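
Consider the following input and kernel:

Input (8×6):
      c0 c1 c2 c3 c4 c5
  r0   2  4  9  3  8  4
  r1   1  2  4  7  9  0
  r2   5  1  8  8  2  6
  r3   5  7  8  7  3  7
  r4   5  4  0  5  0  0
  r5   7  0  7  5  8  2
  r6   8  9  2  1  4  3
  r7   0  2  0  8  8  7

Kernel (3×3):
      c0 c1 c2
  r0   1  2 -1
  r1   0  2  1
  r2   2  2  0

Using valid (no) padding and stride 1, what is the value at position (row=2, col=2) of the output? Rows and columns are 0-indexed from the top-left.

49

The receptive field on the input at this output position is [8 8 2 / 8 7 3 / 0 5 0]. Elementwise product with the kernel and sum: 8·1 + 8·2 + 2·-1 + 7·2 + 3·1 + 0·2 + 5·2.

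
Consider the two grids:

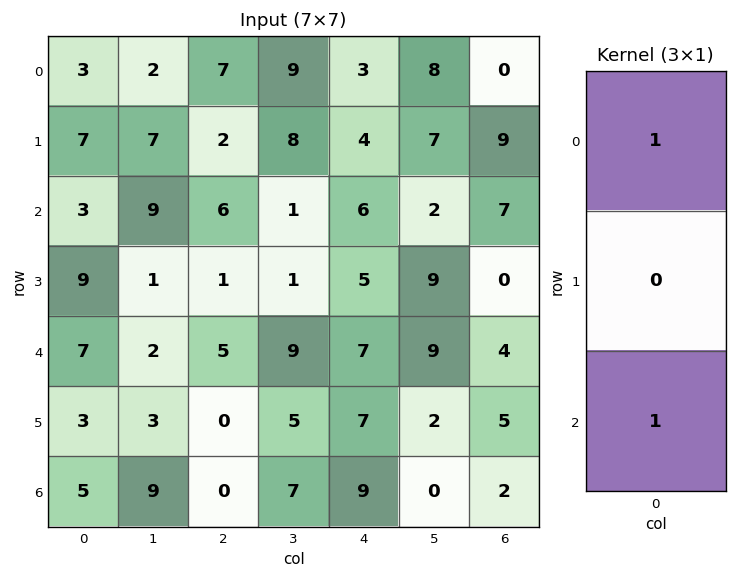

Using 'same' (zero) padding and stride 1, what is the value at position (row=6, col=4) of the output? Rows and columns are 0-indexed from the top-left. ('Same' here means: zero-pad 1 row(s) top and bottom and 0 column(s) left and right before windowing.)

The receptive field on the zero-padded input at this output position is [7 / 9 / 0]. Elementwise product with the kernel and sum: 7·1 + 0·1.

7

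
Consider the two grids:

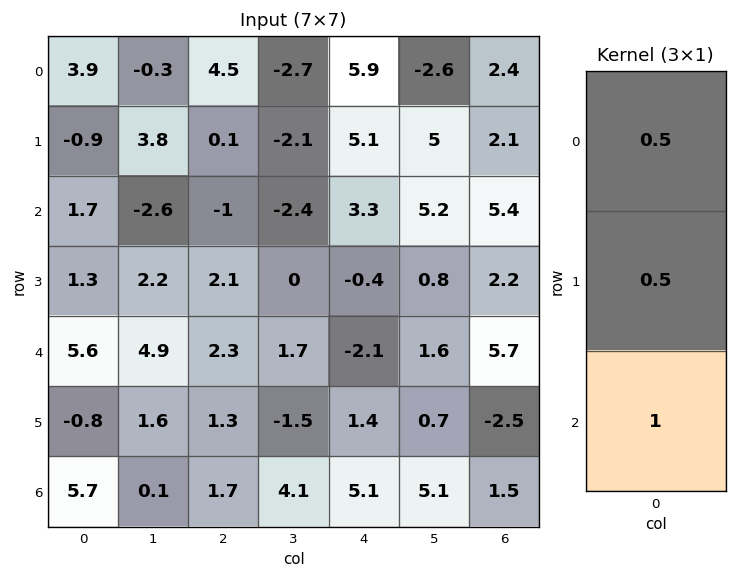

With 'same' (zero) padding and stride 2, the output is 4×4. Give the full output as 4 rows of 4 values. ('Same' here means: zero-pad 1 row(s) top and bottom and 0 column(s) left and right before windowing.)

1.05 2.35 8.05 3.3
1.7 1.65 3.8 5.95
2.65 3.5 0.15 1.45
2.45 1.5 3.25 -0.5

Output[0,0]: The receptive field on the zero-padded input at this output position is [0 / 3.9 / -0.9]. Elementwise product with the kernel and sum: 0·0.5 + 3.9·0.5 + -0.9·1.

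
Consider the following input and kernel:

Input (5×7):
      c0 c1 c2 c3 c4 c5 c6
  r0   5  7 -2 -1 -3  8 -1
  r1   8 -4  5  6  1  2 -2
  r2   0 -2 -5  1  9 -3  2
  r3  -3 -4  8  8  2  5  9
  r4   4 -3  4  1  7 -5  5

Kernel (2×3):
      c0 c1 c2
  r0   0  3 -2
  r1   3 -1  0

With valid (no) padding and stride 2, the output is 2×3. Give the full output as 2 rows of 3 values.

Output[0,0]: The receptive field on the input at this output position is [5 7 -2 / 8 -4 5]. Elementwise product with the kernel and sum: 7·3 + -2·-2 + 8·3 + -4·-1.

53 12 27
-1 1 -12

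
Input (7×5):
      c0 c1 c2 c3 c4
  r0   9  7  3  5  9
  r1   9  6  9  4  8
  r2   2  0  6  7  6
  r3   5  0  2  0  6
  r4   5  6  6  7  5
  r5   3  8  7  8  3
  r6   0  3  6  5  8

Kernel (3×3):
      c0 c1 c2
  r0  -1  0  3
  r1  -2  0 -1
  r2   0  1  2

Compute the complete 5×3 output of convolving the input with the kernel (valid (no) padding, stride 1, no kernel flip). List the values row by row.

Output[0,0]: The receptive field on the input at this output position is [9 7 3 / 9 6 9 / 2 0 6]. Elementwise product with the kernel and sum: 9·-1 + 3·3 + 9·-2 + 9·-1 + 0·1 + 6·2.

-15 12 17
12 1 9
22 41 19
7 4 13
15 7 13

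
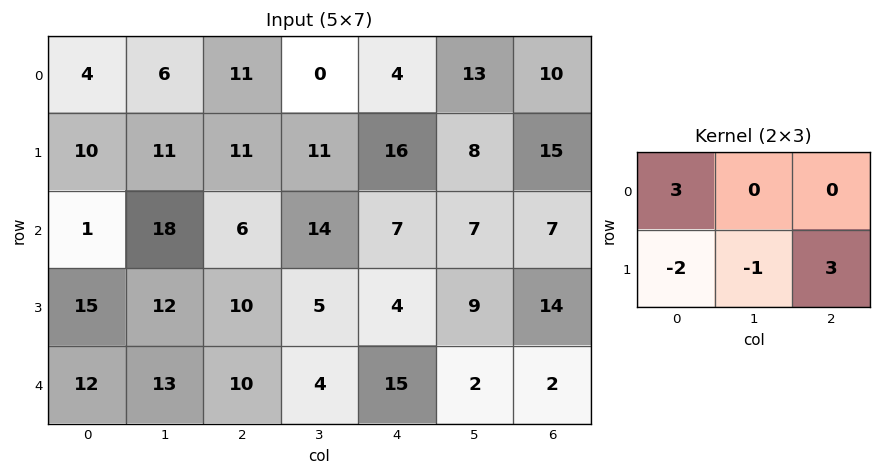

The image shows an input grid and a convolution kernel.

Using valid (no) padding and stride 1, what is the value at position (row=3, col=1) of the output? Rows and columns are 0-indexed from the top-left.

12

The receptive field on the input at this output position is [12 10 5 / 13 10 4]. Elementwise product with the kernel and sum: 12·3 + 13·-2 + 10·-1 + 4·3.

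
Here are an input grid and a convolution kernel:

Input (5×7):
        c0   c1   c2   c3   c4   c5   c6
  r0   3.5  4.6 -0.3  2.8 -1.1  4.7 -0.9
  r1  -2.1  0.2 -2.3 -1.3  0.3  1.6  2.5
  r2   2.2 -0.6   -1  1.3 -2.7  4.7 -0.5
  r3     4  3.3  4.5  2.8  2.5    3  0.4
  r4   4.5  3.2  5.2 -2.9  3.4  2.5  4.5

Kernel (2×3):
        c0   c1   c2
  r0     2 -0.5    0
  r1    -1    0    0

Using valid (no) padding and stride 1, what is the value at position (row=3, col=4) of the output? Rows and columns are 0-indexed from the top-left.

0.1

The receptive field on the input at this output position is [2.5 3 0.4 / 3.4 2.5 4.5]. Elementwise product with the kernel and sum: 2.5·2 + 3·-0.5 + 3.4·-1.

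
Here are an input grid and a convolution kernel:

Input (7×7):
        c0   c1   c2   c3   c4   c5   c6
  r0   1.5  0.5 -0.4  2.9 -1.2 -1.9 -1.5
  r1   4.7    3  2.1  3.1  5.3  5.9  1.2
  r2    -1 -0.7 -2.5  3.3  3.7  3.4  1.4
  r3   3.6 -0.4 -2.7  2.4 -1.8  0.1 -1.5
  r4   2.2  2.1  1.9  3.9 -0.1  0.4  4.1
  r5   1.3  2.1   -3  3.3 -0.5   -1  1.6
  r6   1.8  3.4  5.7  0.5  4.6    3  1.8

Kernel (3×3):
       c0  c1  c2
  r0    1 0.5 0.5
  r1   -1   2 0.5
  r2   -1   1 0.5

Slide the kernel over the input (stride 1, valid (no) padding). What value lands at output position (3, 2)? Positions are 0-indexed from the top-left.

The receptive field on the input at this output position is [-2.7 2.4 -1.8 / 1.9 3.9 -0.1 / -3 3.3 -0.5]. Elementwise product with the kernel and sum: -2.7·1 + 2.4·0.5 + -1.8·0.5 + 1.9·-1 + 3.9·2 + -0.1·0.5 + -3·-1 + 3.3·1 + -0.5·0.5.

9.5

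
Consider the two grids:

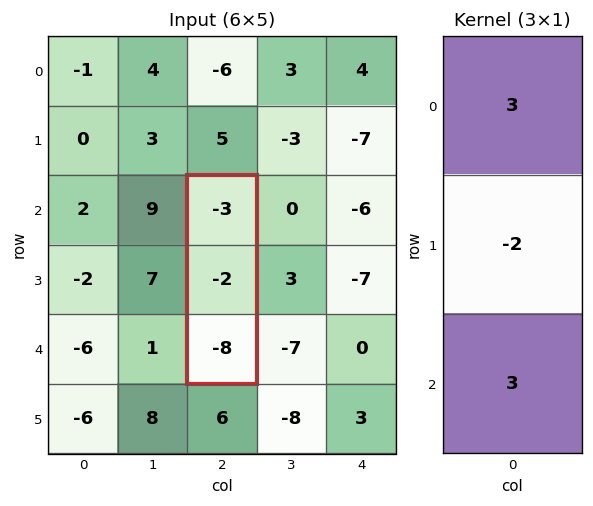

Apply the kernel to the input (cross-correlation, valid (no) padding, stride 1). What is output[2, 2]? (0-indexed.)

The receptive field on the input at this output position is [-3 / -2 / -8]. Elementwise product with the kernel and sum: -3·3 + -2·-2 + -8·3.

-29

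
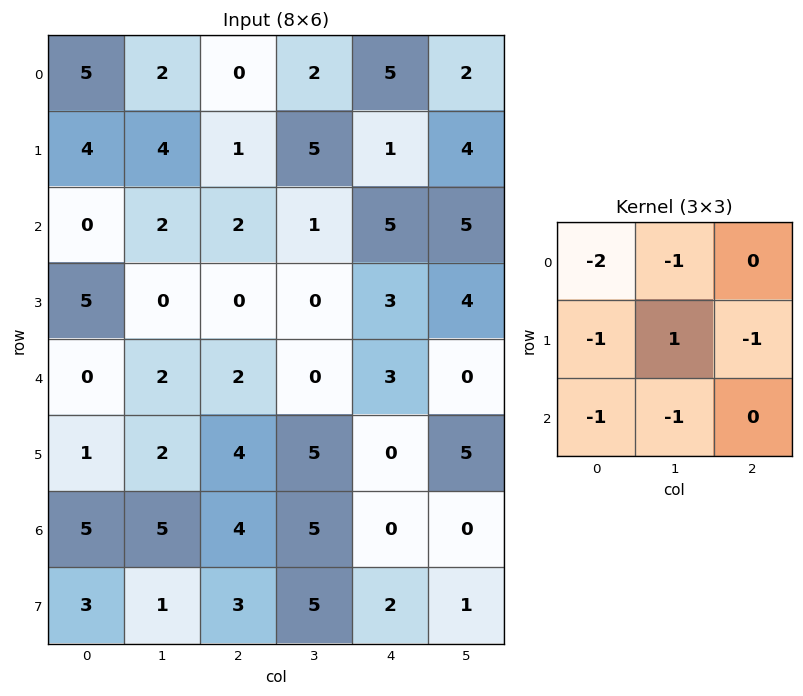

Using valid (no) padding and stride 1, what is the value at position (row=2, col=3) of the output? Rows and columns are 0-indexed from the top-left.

The receptive field on the input at this output position is [1 5 5 / 0 3 4 / 0 3 0]. Elementwise product with the kernel and sum: 1·-2 + 5·-1 + 0·-1 + 3·1 + 4·-1 + 0·-1 + 3·-1.

-11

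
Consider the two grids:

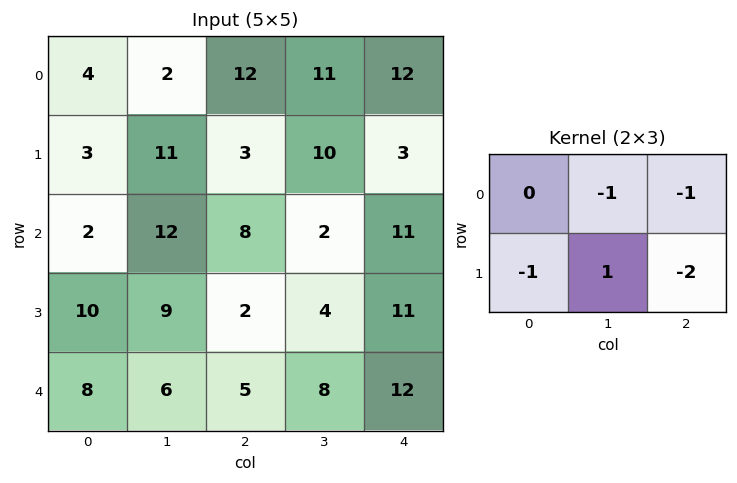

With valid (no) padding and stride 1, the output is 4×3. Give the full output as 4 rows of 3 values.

-12 -51 -22
-20 -21 -41
-25 -25 -33
-23 -23 -36

Output[0,0]: The receptive field on the input at this output position is [4 2 12 / 3 11 3]. Elementwise product with the kernel and sum: 2·-1 + 12·-1 + 3·-1 + 11·1 + 3·-2.
Output[0,1]: The receptive field on the input at this output position is [2 12 11 / 11 3 10]. Elementwise product with the kernel and sum: 12·-1 + 11·-1 + 11·-1 + 3·1 + 10·-2.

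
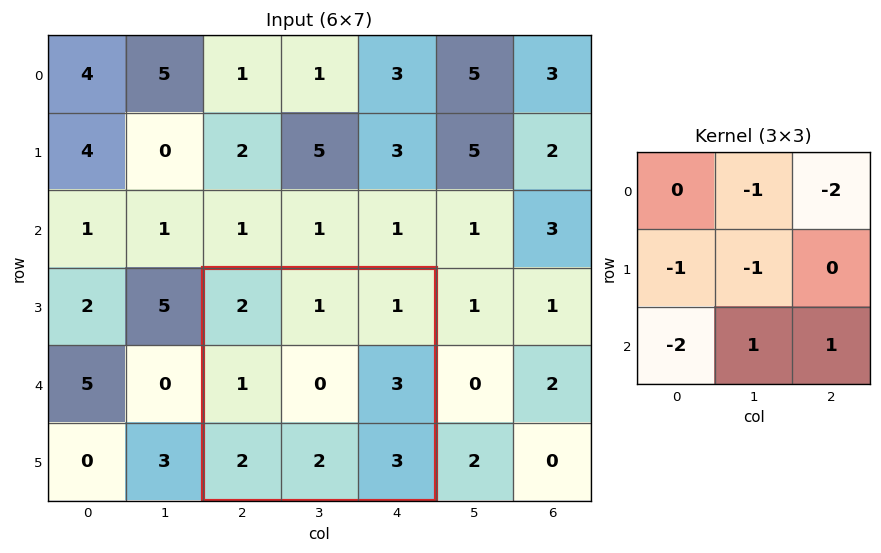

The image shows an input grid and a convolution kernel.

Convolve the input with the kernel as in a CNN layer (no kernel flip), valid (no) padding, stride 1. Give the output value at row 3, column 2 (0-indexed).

The receptive field on the input at this output position is [2 1 1 / 1 0 3 / 2 2 3]. Elementwise product with the kernel and sum: 1·-1 + 1·-2 + 1·-1 + 0·-1 + 2·-2 + 2·1 + 3·1.

-3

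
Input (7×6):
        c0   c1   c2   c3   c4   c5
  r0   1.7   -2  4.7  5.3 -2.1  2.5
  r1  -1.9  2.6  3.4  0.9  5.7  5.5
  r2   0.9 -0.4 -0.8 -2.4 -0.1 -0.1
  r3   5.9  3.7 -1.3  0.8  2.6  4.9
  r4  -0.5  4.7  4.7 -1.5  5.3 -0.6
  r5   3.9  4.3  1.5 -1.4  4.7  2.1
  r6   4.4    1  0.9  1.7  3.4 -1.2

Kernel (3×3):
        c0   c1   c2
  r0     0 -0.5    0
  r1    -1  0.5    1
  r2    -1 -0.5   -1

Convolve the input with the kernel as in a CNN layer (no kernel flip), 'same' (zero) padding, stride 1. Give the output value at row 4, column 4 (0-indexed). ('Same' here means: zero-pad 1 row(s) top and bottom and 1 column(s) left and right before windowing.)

The receptive field on the zero-padded input at this output position is [0.8 2.6 4.9 / -1.5 5.3 -0.6 / -1.4 4.7 2.1]. Elementwise product with the kernel and sum: 2.6·-0.5 + -1.5·-1 + 5.3·0.5 + -0.6·1 + -1.4·-1 + 4.7·-0.5 + 2.1·-1.

-0.8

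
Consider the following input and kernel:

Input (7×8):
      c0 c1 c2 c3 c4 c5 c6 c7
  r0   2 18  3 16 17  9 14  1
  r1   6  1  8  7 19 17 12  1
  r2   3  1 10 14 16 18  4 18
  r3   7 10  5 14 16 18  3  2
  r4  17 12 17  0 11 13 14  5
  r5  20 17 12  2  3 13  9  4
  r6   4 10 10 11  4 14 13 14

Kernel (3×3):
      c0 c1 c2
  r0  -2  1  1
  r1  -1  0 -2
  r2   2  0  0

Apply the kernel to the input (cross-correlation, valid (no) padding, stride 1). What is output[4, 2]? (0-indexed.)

-21

The receptive field on the input at this output position is [17 0 11 / 12 2 3 / 10 11 4]. Elementwise product with the kernel and sum: 17·-2 + 0·1 + 11·1 + 12·-1 + 3·-2 + 10·2.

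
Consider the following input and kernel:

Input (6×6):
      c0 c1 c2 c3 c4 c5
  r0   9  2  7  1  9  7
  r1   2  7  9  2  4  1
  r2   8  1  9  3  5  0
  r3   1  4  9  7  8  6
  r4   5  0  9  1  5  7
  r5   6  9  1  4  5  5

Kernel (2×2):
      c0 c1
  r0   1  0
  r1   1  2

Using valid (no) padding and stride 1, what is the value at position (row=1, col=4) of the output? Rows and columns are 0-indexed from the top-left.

9

The receptive field on the input at this output position is [4 1 / 5 0]. Elementwise product with the kernel and sum: 4·1 + 5·1 + 0·2.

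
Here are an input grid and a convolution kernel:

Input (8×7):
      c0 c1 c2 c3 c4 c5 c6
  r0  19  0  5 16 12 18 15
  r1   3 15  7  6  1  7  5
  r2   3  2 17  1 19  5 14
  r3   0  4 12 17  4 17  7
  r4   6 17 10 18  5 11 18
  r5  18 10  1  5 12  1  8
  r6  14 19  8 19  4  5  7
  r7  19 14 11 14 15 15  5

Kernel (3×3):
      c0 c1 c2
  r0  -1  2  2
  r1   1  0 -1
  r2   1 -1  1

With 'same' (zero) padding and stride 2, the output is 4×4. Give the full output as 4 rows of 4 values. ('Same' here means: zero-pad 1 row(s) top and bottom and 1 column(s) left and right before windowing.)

Output[0,0]: The receptive field on the zero-padded input at this output position is [0 0 0 / 0 19 0 / 0 3 15]. Elementwise product with the kernel and sum: 0·-1 + 0·2 + 0·2 + 0·1 + 0·-1 + 0·1 + 3·-1 + 15·1.
Output[0,1]: The receptive field on the zero-padded input at this output position is [0 0 0 / 0 5 16 / 15 7 6]. Elementwise product with the kernel and sum: 0·-1 + 0·2 + 0·2 + 0·1 + 16·-1 + 15·1 + 7·-1 + 6·1.

12 -2 10 20
38 21 36 18
-17 67 26 1
32 19 49 30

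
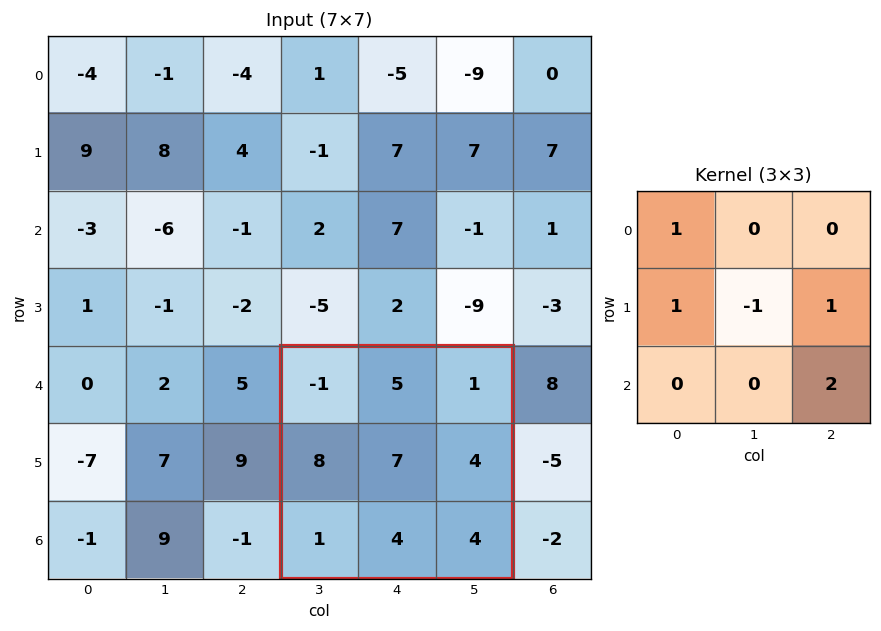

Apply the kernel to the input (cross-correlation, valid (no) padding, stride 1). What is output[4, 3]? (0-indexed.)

The receptive field on the input at this output position is [-1 5 1 / 8 7 4 / 1 4 4]. Elementwise product with the kernel and sum: -1·1 + 8·1 + 7·-1 + 4·1 + 4·2.

12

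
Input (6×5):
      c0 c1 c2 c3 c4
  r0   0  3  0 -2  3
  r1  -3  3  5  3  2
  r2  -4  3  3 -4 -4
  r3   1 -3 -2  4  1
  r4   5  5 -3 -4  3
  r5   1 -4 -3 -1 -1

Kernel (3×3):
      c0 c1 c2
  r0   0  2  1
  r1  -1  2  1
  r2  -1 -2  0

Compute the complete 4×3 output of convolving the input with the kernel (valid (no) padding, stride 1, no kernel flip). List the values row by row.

Output[0,0]: The receptive field on the input at this output position is [0 3 0 / -3 3 5 / -4 3 3]. Elementwise product with the kernel and sum: 3·2 + 0·1 + -3·-1 + 3·2 + 5·1 + -4·-1 + 3·-2.

18 -1 7
29 19 -13
-15 6 10
1 -5 12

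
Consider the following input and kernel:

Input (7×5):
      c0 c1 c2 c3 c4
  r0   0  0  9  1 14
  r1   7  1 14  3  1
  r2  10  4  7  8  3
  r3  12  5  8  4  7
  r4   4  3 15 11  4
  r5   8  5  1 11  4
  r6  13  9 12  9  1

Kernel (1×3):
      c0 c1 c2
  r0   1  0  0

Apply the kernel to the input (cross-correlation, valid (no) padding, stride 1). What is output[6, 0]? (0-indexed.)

13

The receptive field on the input at this output position is [13 9 12]. Elementwise product with the kernel and sum: 13·1.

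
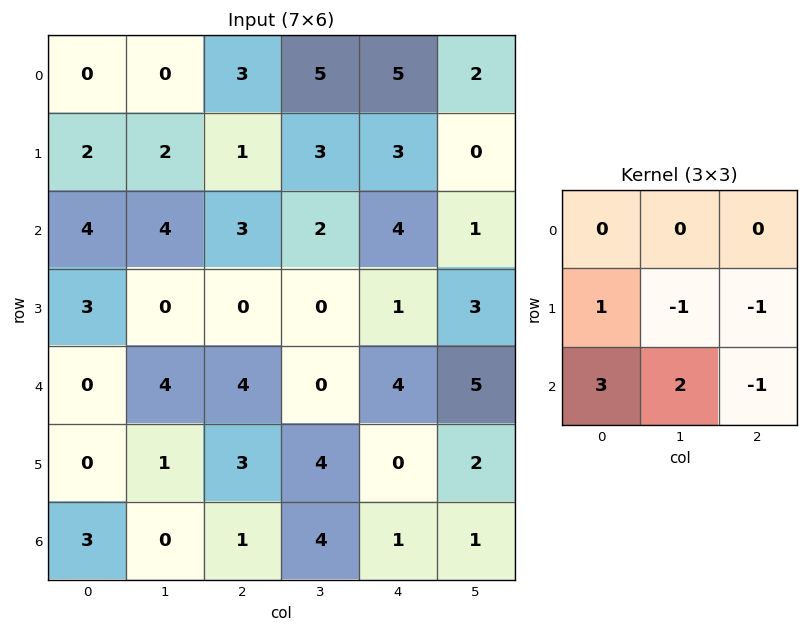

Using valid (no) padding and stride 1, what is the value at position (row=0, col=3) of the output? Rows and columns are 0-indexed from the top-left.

13

The receptive field on the input at this output position is [5 5 2 / 3 3 0 / 2 4 1]. Elementwise product with the kernel and sum: 3·1 + 3·-1 + 0·-1 + 2·3 + 4·2 + 1·-1.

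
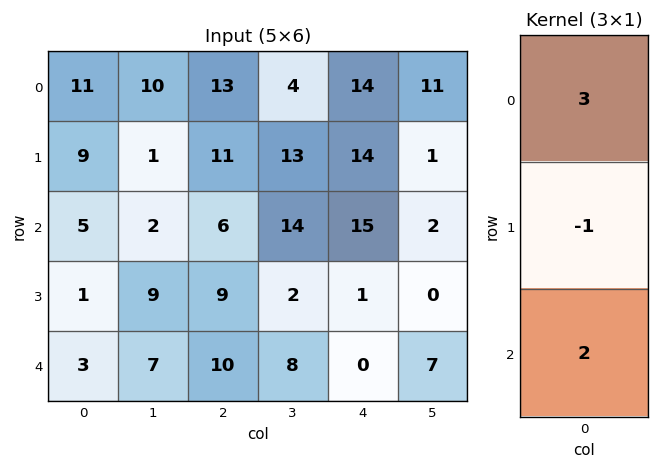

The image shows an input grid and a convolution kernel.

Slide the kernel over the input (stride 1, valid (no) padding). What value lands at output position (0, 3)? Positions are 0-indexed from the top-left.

27

The receptive field on the input at this output position is [4 / 13 / 14]. Elementwise product with the kernel and sum: 4·3 + 13·-1 + 14·2.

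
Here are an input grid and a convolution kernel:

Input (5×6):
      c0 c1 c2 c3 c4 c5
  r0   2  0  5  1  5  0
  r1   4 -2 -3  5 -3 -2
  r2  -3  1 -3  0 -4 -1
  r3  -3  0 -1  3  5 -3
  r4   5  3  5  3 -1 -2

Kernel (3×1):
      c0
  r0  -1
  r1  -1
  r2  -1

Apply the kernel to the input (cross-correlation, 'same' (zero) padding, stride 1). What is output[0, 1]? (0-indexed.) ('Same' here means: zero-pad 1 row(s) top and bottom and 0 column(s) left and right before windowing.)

The receptive field on the zero-padded input at this output position is [0 / 0 / -2]. Elementwise product with the kernel and sum: 0·-1 + 0·-1 + -2·-1.

2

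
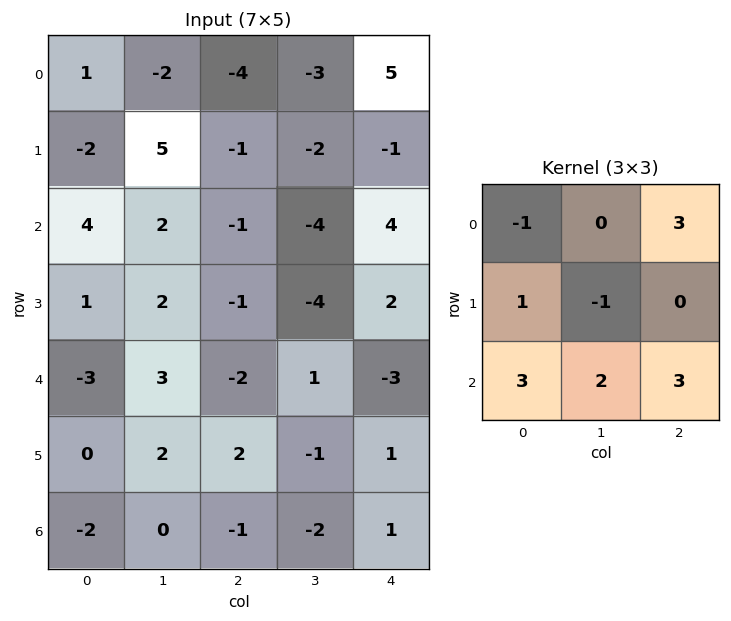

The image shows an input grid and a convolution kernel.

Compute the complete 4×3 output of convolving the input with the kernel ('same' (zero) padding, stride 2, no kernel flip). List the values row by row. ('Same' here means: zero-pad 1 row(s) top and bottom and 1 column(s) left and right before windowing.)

Output[0,0]: The receptive field on the zero-padded input at this output position is [0 0 0 / 0 1 -2 / 0 -2 5]. Elementwise product with the kernel and sum: 0·-1 + 0·3 + 0·1 + 1·-1 + 0·3 + -2·2 + 5·3.
Output[0,1]: The receptive field on the zero-padded input at this output position is [0 0 0 / -2 -4 -3 / 5 -1 -2]. Elementwise product with the kernel and sum: 0·-1 + 0·3 + -2·1 + -4·-1 + 5·3 + -1·2 + -2·3.

10 9 -16
19 -16 -14
15 -2 7
8 -4 -2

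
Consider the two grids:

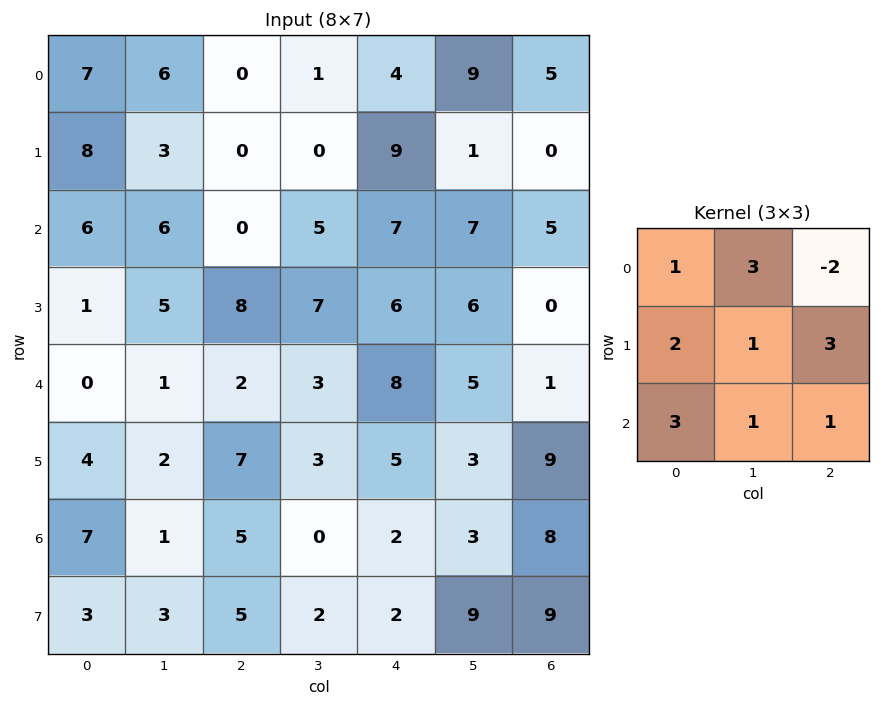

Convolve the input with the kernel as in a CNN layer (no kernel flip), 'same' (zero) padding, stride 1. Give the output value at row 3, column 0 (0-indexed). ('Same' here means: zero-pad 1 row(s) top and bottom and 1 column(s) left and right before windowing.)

23

The receptive field on the zero-padded input at this output position is [0 6 6 / 0 1 5 / 0 0 1]. Elementwise product with the kernel and sum: 0·1 + 6·3 + 6·-2 + 0·2 + 1·1 + 5·3 + 0·3 + 0·1 + 1·1.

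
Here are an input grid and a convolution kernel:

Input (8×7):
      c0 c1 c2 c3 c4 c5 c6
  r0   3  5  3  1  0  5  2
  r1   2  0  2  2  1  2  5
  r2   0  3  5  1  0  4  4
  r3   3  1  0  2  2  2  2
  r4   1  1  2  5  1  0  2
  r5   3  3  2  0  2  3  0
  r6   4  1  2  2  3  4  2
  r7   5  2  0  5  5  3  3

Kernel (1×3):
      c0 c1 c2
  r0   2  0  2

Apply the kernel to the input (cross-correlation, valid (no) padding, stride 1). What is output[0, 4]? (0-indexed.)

The receptive field on the input at this output position is [0 5 2]. Elementwise product with the kernel and sum: 0·2 + 2·2.

4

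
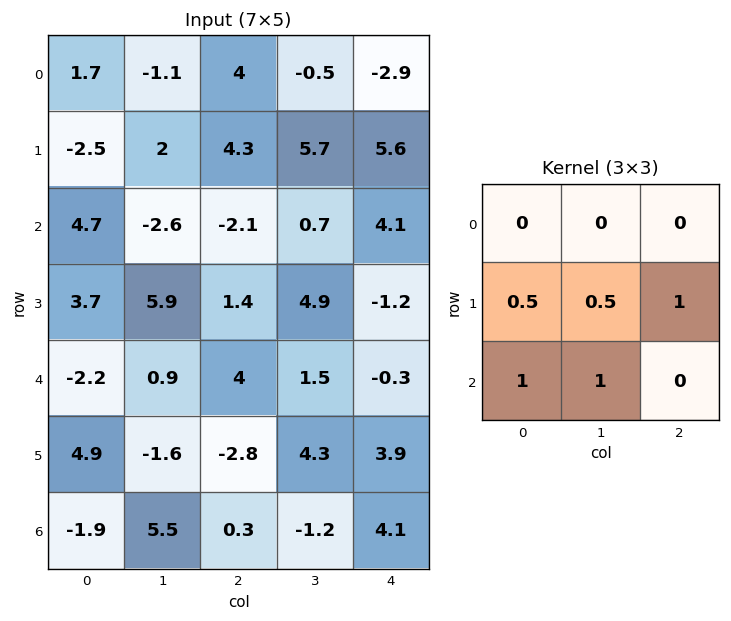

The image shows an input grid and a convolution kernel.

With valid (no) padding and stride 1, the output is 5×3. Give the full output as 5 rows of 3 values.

Output[0,0]: The receptive field on the input at this output position is [1.7 -1.1 4 / -2.5 2 4.3 / 4.7 -2.6 -2.1]. Elementwise product with the kernel and sum: -2.5·0.5 + 2·0.5 + 4.3·1 + 4.7·1 + -2.6·1.

6.15 4.15 9.2
8.55 5.65 9.7
4.9 13.45 7.45
6.65 -0.45 3.95
2.45 7.9 3.75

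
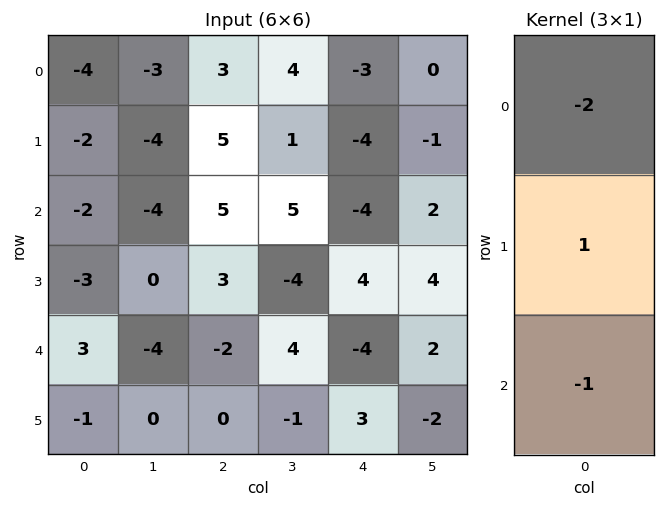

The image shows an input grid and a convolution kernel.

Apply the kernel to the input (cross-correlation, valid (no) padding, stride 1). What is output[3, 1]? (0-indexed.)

The receptive field on the input at this output position is [0 / -4 / 0]. Elementwise product with the kernel and sum: 0·-2 + -4·1 + 0·-1.

-4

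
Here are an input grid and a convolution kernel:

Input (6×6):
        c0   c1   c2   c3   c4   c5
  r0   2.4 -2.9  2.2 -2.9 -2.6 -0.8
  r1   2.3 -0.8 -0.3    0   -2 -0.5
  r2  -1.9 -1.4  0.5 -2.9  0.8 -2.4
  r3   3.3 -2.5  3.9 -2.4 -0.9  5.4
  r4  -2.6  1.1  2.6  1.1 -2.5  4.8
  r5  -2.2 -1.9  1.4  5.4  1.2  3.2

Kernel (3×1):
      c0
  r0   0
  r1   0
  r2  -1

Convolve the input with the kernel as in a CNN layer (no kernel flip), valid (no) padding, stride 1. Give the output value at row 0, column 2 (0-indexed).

-0.5

The receptive field on the input at this output position is [2.2 / -0.3 / 0.5]. Elementwise product with the kernel and sum: 0.5·-1.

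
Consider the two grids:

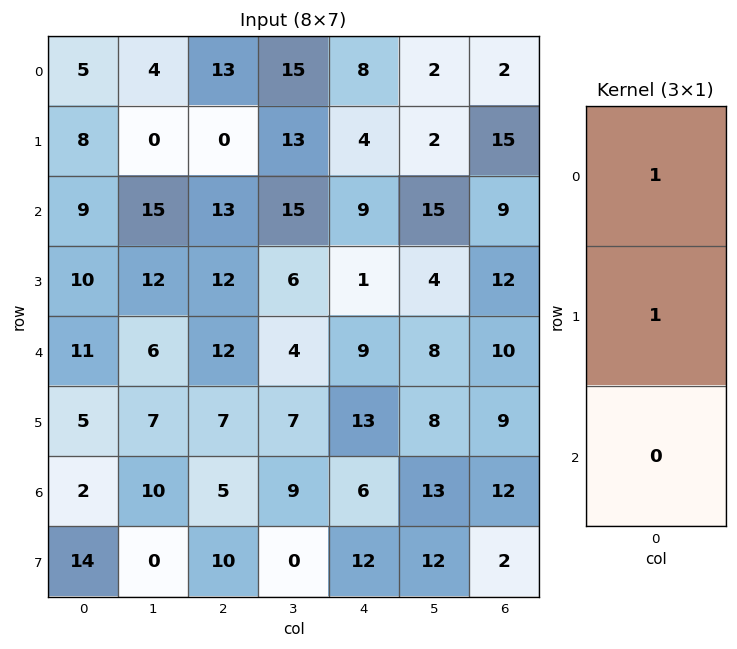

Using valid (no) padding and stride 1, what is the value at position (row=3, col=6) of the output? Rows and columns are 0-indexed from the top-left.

The receptive field on the input at this output position is [12 / 10 / 9]. Elementwise product with the kernel and sum: 12·1 + 10·1.

22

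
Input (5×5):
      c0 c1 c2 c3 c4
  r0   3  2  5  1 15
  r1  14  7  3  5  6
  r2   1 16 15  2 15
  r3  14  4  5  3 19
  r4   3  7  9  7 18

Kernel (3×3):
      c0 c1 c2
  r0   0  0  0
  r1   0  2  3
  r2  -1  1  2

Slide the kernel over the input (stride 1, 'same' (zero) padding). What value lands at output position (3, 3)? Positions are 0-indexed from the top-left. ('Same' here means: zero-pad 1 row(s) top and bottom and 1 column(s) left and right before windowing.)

97

The receptive field on the zero-padded input at this output position is [15 2 15 / 5 3 19 / 9 7 18]. Elementwise product with the kernel and sum: 3·2 + 19·3 + 9·-1 + 7·1 + 18·2.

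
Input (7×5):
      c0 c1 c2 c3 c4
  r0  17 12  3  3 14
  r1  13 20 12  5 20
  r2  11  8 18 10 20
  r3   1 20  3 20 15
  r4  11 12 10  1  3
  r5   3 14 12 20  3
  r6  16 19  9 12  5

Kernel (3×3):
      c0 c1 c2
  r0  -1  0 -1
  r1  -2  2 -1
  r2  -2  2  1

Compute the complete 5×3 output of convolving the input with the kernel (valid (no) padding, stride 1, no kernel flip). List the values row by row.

-6 -6 -47
-8 -29 -19
18 -75 -34
22 -29 -20
4 -45 11

Output[0,0]: The receptive field on the input at this output position is [17 12 3 / 13 20 12 / 11 8 18]. Elementwise product with the kernel and sum: 17·-1 + 3·-1 + 13·-2 + 20·2 + 12·-1 + 11·-2 + 8·2 + 18·1.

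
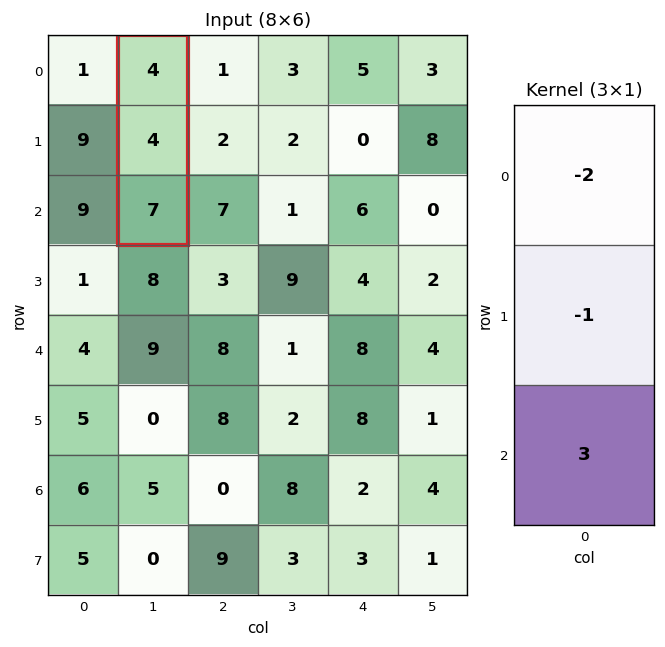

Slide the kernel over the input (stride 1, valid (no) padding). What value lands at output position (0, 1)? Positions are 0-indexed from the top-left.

9

The receptive field on the input at this output position is [4 / 4 / 7]. Elementwise product with the kernel and sum: 4·-2 + 4·-1 + 7·3.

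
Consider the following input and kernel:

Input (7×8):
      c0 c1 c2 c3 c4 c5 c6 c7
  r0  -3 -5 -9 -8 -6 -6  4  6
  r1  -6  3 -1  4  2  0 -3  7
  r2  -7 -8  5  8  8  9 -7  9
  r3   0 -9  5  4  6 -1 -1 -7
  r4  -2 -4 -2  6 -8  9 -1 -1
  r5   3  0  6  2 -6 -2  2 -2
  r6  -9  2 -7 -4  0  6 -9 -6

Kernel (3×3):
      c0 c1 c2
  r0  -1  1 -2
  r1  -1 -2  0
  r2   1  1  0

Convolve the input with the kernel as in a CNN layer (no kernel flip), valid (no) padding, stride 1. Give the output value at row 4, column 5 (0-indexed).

The receptive field on the input at this output position is [9 -1 -1 / -2 2 -2 / 6 -9 -6]. Elementwise product with the kernel and sum: 9·-1 + -1·1 + -1·-2 + -2·-1 + 2·-2 + 6·1 + -9·1.

-13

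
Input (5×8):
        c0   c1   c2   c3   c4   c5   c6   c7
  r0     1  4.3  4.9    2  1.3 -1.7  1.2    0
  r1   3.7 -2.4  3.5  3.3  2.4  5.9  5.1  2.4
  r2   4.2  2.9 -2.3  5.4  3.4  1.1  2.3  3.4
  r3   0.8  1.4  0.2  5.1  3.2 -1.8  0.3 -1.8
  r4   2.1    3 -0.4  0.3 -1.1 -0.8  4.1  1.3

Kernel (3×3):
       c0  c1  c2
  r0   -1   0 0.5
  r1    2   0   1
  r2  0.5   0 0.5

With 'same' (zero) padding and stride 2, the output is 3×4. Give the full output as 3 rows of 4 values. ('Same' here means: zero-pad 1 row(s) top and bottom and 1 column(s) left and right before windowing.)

3.1 11.05 6.9 0.75
2.4 18.5 13.2 -0.9
3.7 7.45 -6.2 0.6

Output[0,0]: The receptive field on the zero-padded input at this output position is [0 0 0 / 0 1 4.3 / 0 3.7 -2.4]. Elementwise product with the kernel and sum: 0·-1 + 0·0.5 + 0·2 + 4.3·1 + 0·0.5 + -2.4·0.5.
Output[0,1]: The receptive field on the zero-padded input at this output position is [0 0 0 / 4.3 4.9 2 / -2.4 3.5 3.3]. Elementwise product with the kernel and sum: 0·-1 + 0·0.5 + 4.3·2 + 2·1 + -2.4·0.5 + 3.3·0.5.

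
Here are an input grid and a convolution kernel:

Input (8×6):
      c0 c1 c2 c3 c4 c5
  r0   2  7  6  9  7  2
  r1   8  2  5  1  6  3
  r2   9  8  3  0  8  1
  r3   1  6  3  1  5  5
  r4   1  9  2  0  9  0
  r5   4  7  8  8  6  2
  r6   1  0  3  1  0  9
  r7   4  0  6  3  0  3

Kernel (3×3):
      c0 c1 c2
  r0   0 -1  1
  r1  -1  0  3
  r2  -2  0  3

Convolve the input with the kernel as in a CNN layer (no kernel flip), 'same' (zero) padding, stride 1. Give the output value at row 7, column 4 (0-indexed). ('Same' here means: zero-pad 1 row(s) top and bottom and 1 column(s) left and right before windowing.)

15

The receptive field on the zero-padded input at this output position is [1 0 9 / 3 0 3 / 0 0 0]. Elementwise product with the kernel and sum: 0·-1 + 9·1 + 3·-1 + 3·3 + 0·-2 + 0·3.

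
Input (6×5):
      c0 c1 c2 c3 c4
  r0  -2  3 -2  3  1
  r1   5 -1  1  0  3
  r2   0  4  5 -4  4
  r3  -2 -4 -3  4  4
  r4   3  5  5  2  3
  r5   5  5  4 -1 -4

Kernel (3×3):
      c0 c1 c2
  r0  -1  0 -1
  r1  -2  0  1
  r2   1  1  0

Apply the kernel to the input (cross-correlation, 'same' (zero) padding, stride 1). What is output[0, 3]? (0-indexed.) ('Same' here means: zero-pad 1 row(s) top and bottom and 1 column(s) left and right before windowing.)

6

The receptive field on the zero-padded input at this output position is [0 0 0 / -2 3 1 / 1 0 3]. Elementwise product with the kernel and sum: 0·-1 + 0·-1 + -2·-2 + 1·1 + 1·1 + 0·1.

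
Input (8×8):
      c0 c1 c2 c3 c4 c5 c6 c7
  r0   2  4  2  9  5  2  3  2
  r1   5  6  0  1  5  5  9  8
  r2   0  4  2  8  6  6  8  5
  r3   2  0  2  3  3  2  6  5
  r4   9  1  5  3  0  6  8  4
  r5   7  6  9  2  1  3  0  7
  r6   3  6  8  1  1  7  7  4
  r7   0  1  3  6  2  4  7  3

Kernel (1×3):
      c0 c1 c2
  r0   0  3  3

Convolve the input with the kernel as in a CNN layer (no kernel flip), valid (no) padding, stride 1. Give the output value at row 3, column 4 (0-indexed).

24

The receptive field on the input at this output position is [3 2 6]. Elementwise product with the kernel and sum: 2·3 + 6·3.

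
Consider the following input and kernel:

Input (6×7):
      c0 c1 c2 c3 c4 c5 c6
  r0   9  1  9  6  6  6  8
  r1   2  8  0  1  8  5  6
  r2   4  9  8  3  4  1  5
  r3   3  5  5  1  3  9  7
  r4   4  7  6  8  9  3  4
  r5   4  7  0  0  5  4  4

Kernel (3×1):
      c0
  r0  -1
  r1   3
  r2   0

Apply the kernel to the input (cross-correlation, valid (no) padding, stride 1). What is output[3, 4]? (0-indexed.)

The receptive field on the input at this output position is [3 / 9 / 5]. Elementwise product with the kernel and sum: 3·-1 + 9·3.

24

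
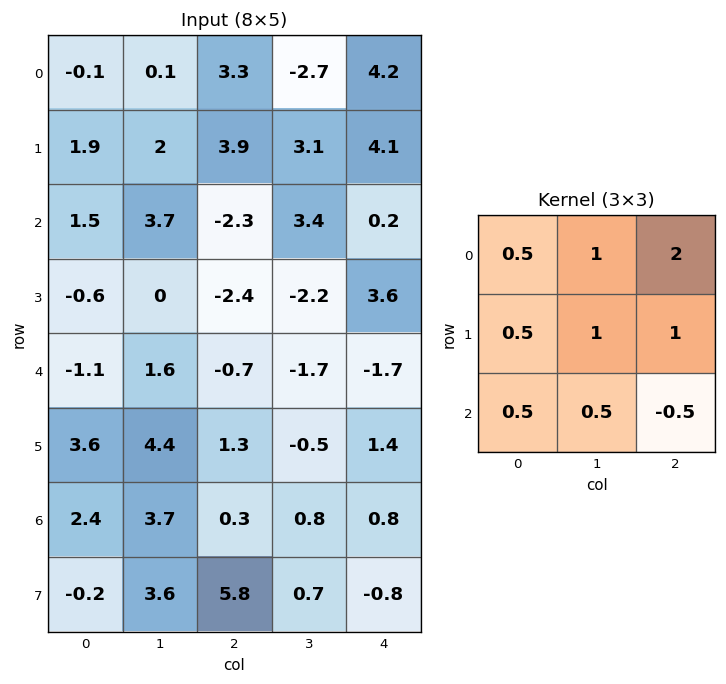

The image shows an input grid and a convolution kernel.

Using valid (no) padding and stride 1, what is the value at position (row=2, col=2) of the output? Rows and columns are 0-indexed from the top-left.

2.5

The receptive field on the input at this output position is [-2.3 3.4 0.2 / -2.4 -2.2 3.6 / -0.7 -1.7 -1.7]. Elementwise product with the kernel and sum: -2.3·0.5 + 3.4·1 + 0.2·2 + -2.4·0.5 + -2.2·1 + 3.6·1 + -0.7·0.5 + -1.7·0.5 + -1.7·-0.5.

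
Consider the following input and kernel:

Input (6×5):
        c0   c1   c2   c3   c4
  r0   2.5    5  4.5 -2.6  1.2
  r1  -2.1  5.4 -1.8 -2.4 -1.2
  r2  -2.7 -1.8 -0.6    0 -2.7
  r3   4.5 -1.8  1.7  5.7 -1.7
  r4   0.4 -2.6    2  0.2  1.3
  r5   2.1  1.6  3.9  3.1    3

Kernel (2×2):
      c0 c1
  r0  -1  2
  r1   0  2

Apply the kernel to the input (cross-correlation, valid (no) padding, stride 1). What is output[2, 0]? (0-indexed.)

The receptive field on the input at this output position is [-2.7 -1.8 / 4.5 -1.8]. Elementwise product with the kernel and sum: -2.7·-1 + -1.8·2 + -1.8·2.

-4.5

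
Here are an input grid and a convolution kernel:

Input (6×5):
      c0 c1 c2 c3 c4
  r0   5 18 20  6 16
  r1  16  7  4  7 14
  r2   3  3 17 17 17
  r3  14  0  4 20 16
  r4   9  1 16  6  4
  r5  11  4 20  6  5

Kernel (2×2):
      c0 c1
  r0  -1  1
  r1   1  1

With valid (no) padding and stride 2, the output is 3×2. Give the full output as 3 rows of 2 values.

Output[0,0]: The receptive field on the input at this output position is [5 18 / 16 7]. Elementwise product with the kernel and sum: 5·-1 + 18·1 + 16·1 + 7·1.
Output[0,1]: The receptive field on the input at this output position is [20 6 / 4 7]. Elementwise product with the kernel and sum: 20·-1 + 6·1 + 4·1 + 7·1.

36 -3
14 24
7 16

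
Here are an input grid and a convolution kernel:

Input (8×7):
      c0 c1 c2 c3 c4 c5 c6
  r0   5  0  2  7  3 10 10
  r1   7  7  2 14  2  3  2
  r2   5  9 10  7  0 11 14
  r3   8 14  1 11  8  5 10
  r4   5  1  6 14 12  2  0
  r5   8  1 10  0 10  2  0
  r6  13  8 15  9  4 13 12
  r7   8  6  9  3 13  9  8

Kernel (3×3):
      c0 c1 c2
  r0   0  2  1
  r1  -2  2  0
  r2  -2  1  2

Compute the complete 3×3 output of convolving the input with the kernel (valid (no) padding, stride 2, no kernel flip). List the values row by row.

Output[0,0]: The receptive field on the input at this output position is [5 0 2 / 7 7 2 / 5 9 10]. Elementwise product with the kernel and sum: 0·2 + 2·1 + 7·-2 + 7·2 + 5·-2 + 9·1 + 10·2.
Output[0,1]: The receptive field on the input at this output position is [2 7 3 / 2 14 2 / 10 7 0]. Elementwise product with the kernel and sum: 7·2 + 3·1 + 2·-2 + 14·2 + 10·-2 + 7·1 + 0·2.

21 28 71
43 60 8
6 7 17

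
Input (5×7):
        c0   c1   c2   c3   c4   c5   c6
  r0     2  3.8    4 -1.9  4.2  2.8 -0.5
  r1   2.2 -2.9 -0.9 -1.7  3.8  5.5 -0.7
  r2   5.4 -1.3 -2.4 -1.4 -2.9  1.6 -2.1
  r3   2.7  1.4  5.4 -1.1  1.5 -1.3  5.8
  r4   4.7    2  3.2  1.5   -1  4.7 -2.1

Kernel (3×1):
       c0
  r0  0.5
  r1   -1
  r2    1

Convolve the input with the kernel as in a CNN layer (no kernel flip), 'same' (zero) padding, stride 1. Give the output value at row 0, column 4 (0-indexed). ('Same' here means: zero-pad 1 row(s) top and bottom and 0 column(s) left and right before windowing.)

-0.4

The receptive field on the zero-padded input at this output position is [0 / 4.2 / 3.8]. Elementwise product with the kernel and sum: 0·0.5 + 4.2·-1 + 3.8·1.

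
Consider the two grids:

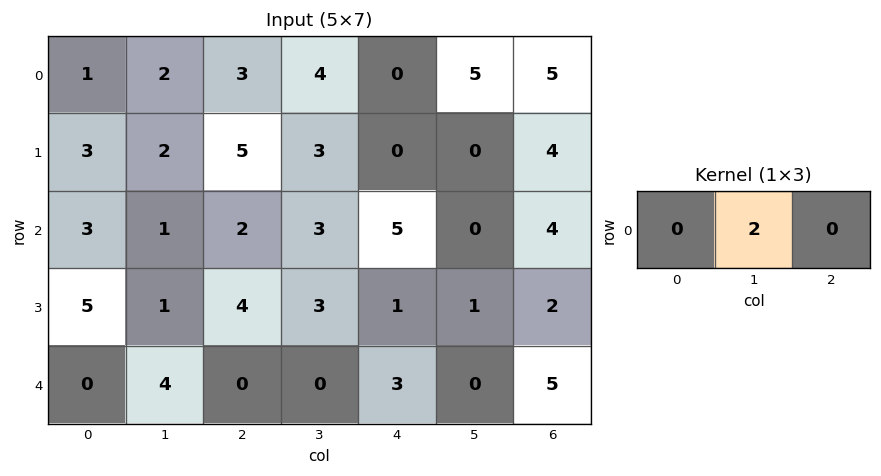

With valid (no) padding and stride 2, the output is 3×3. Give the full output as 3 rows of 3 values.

4 8 10
2 6 0
8 0 0

Output[0,0]: The receptive field on the input at this output position is [1 2 3]. Elementwise product with the kernel and sum: 2·2.
Output[0,1]: The receptive field on the input at this output position is [3 4 0]. Elementwise product with the kernel and sum: 4·2.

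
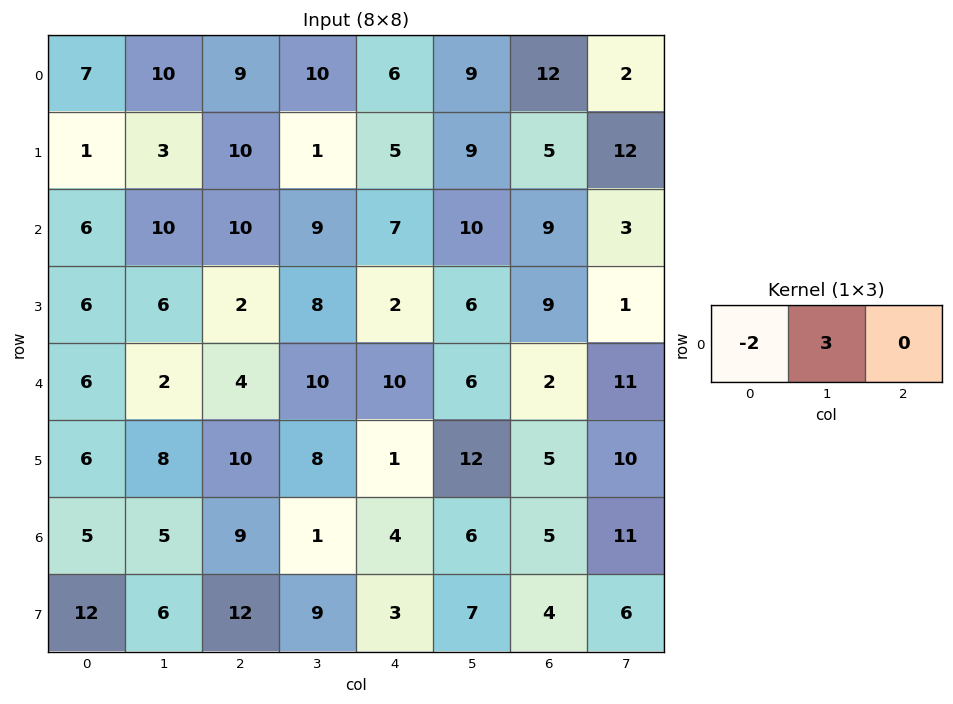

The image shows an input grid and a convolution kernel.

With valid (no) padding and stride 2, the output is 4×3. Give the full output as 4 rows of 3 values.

Output[0,0]: The receptive field on the input at this output position is [7 10 9]. Elementwise product with the kernel and sum: 7·-2 + 10·3.
Output[0,1]: The receptive field on the input at this output position is [9 10 6]. Elementwise product with the kernel and sum: 9·-2 + 10·3.

16 12 15
18 7 16
-6 22 -2
5 -15 10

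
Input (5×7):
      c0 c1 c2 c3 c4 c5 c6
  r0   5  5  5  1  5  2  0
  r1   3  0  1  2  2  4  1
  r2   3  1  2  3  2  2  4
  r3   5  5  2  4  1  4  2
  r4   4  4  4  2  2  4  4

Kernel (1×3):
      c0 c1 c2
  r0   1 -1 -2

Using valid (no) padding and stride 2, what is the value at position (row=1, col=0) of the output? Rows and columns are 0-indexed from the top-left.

The receptive field on the input at this output position is [3 1 2]. Elementwise product with the kernel and sum: 3·1 + 1·-1 + 2·-2.

-2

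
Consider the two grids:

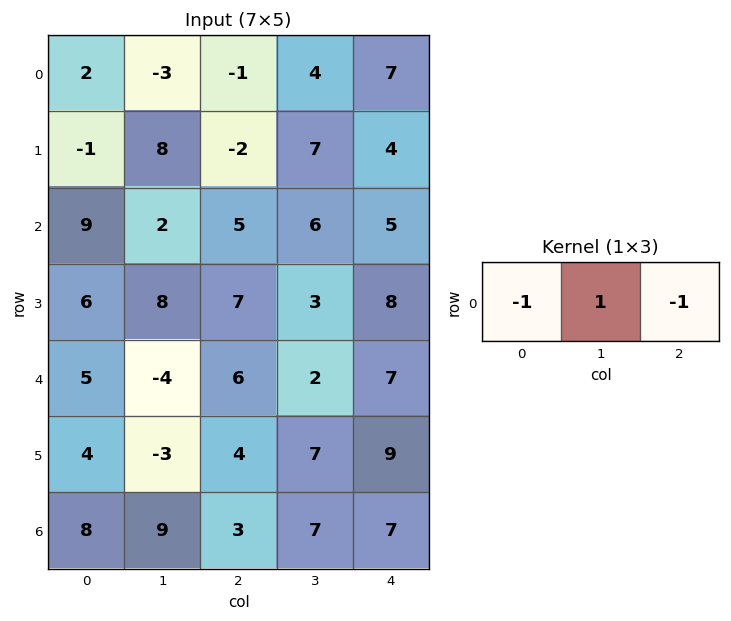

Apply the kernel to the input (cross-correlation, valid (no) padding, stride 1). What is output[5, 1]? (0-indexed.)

0

The receptive field on the input at this output position is [-3 4 7]. Elementwise product with the kernel and sum: -3·-1 + 4·1 + 7·-1.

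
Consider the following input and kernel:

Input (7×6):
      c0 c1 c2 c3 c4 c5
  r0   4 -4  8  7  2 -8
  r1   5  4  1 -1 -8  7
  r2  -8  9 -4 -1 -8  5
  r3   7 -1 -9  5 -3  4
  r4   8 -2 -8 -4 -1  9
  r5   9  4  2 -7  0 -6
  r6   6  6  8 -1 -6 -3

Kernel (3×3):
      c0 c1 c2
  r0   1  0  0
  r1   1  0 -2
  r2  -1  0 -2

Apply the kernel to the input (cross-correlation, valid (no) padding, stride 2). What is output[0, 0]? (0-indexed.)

The receptive field on the input at this output position is [4 -4 8 / 5 4 1 / -8 9 -4]. Elementwise product with the kernel and sum: 4·1 + 5·1 + 1·-2 + -8·-1 + -4·-2.

23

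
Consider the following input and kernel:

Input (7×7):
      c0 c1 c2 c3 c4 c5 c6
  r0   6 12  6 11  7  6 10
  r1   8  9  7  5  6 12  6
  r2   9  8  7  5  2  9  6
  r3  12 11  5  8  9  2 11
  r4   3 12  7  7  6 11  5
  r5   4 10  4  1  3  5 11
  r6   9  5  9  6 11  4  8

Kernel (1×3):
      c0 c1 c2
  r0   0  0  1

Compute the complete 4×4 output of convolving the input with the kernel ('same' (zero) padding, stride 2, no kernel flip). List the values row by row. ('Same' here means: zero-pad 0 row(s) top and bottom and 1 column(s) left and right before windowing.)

Output[0,0]: The receptive field on the zero-padded input at this output position is [0 6 12]. Elementwise product with the kernel and sum: 12·1.
Output[0,1]: The receptive field on the zero-padded input at this output position is [12 6 11]. Elementwise product with the kernel and sum: 11·1.

12 11 6 0
8 5 9 0
12 7 11 0
5 6 4 0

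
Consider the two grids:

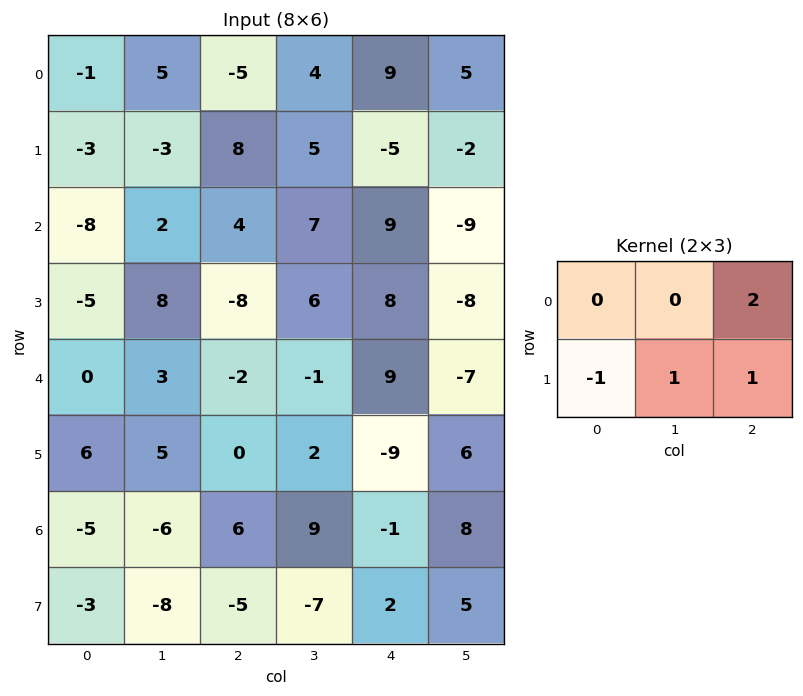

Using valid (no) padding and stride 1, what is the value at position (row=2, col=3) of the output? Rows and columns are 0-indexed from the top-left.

-24

The receptive field on the input at this output position is [7 9 -9 / 6 8 -8]. Elementwise product with the kernel and sum: -9·2 + 6·-1 + 8·1 + -8·1.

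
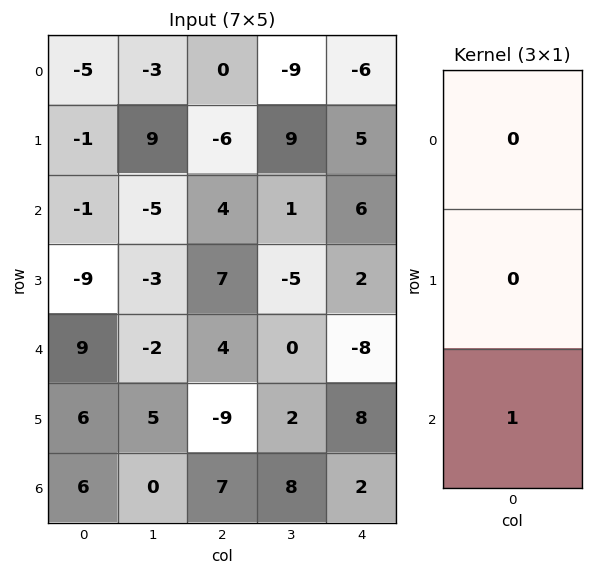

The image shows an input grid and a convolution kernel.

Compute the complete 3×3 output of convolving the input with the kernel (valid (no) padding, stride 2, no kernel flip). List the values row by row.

Output[0,0]: The receptive field on the input at this output position is [-5 / -1 / -1]. Elementwise product with the kernel and sum: -1·1.
Output[0,1]: The receptive field on the input at this output position is [0 / -6 / 4]. Elementwise product with the kernel and sum: 4·1.

-1 4 6
9 4 -8
6 7 2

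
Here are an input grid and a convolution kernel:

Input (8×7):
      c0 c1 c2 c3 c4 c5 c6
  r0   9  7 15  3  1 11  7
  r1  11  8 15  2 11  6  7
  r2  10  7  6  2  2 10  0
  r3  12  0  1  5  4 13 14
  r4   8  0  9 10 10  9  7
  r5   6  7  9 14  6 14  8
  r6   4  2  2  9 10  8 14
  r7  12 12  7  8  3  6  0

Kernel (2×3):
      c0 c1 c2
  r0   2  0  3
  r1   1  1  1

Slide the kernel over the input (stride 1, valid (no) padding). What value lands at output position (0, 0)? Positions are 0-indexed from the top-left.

97

The receptive field on the input at this output position is [9 7 15 / 11 8 15]. Elementwise product with the kernel and sum: 9·2 + 15·3 + 11·1 + 8·1 + 15·1.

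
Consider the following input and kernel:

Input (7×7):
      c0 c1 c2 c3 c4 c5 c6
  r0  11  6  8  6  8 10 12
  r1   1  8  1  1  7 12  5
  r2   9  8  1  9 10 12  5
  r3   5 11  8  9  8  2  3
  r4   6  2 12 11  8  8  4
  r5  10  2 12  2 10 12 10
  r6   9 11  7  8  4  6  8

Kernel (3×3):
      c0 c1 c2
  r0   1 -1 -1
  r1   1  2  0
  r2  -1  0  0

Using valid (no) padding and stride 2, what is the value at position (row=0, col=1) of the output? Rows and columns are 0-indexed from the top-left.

-4

The receptive field on the input at this output position is [8 6 8 / 1 1 7 / 1 9 10]. Elementwise product with the kernel and sum: 8·1 + 6·-1 + 8·-1 + 1·1 + 1·2 + 1·-1.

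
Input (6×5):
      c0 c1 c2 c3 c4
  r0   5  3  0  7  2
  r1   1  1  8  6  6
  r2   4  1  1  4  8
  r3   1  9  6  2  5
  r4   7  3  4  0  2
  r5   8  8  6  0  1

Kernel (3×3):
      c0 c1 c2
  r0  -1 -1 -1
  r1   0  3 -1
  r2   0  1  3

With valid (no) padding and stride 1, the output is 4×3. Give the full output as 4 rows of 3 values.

-9 21 31
19 -4 1
30 14 -6
15 1 -12

Output[0,0]: The receptive field on the input at this output position is [5 3 0 / 1 1 8 / 4 1 1]. Elementwise product with the kernel and sum: 5·-1 + 3·-1 + 0·-1 + 1·3 + 8·-1 + 1·1 + 1·3.
Output[0,1]: The receptive field on the input at this output position is [3 0 7 / 1 8 6 / 1 1 4]. Elementwise product with the kernel and sum: 3·-1 + 0·-1 + 7·-1 + 8·3 + 6·-1 + 1·1 + 4·3.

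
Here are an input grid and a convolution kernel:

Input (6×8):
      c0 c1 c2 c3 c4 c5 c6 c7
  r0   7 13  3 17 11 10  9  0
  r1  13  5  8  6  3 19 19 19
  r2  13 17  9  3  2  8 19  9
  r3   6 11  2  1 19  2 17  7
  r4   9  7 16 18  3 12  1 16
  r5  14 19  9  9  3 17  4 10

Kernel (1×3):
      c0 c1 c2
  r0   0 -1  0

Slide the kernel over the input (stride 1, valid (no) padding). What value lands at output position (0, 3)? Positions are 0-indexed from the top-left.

The receptive field on the input at this output position is [17 11 10]. Elementwise product with the kernel and sum: 11·-1.

-11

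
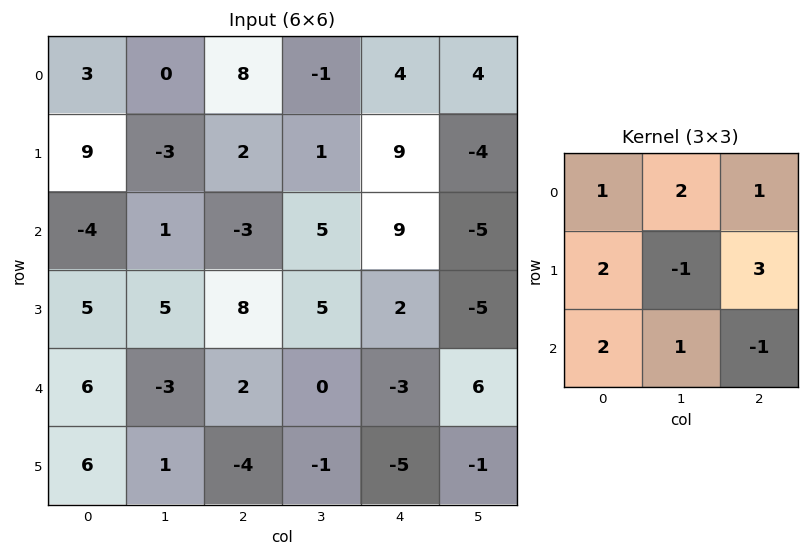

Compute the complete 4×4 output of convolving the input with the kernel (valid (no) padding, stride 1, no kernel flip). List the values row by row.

Output[0,0]: The receptive field on the input at this output position is [3 0 8 / 9 -3 2 / -4 1 -3]. Elementwise product with the kernel and sum: 3·1 + 0·2 + 8·1 + 9·2 + -3·-1 + 2·3 + -4·2 + 1·1 + -3·-1.

34 4 30 16
-6 35 48 18
31 13 40 2
61 17 11 19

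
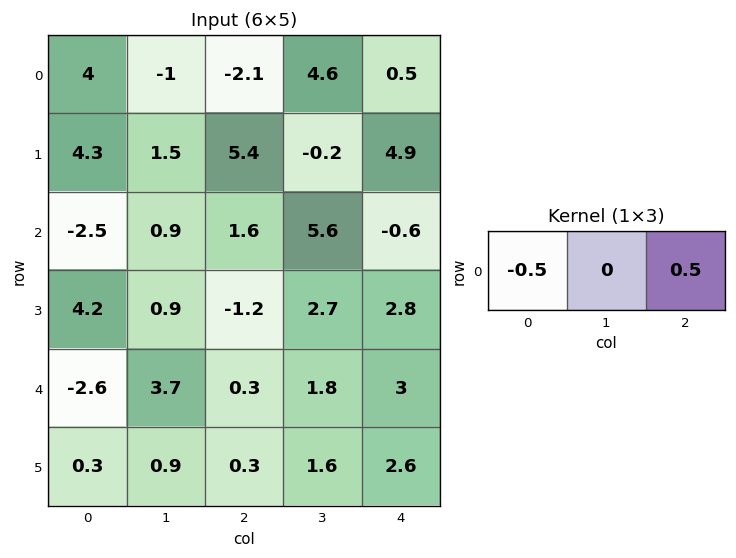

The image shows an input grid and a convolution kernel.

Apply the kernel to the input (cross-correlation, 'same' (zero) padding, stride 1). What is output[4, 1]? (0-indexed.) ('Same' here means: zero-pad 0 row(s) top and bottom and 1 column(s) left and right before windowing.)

1.45

The receptive field on the zero-padded input at this output position is [-2.6 3.7 0.3]. Elementwise product with the kernel and sum: -2.6·-0.5 + 0.3·0.5.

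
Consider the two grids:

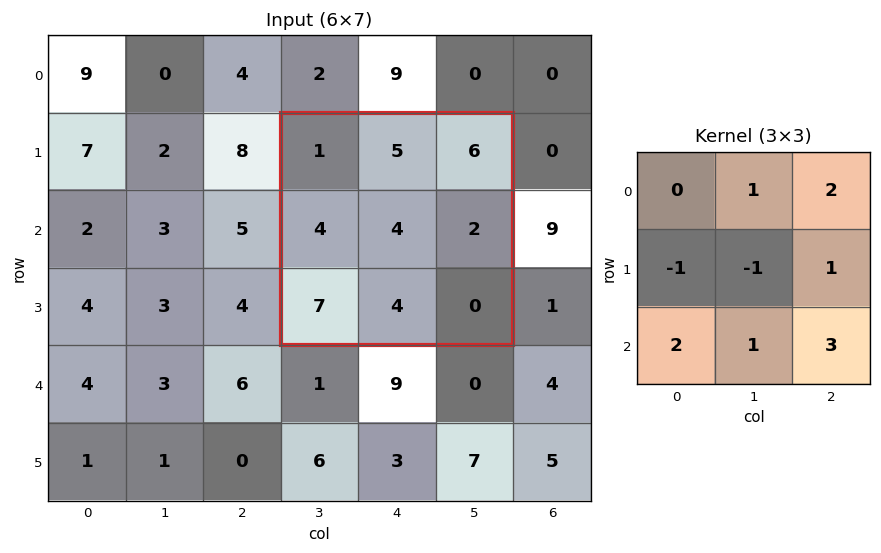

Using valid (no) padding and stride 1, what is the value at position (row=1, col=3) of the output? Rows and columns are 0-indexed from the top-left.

The receptive field on the input at this output position is [1 5 6 / 4 4 2 / 7 4 0]. Elementwise product with the kernel and sum: 5·1 + 6·2 + 4·-1 + 4·-1 + 2·1 + 7·2 + 4·1 + 0·3.

29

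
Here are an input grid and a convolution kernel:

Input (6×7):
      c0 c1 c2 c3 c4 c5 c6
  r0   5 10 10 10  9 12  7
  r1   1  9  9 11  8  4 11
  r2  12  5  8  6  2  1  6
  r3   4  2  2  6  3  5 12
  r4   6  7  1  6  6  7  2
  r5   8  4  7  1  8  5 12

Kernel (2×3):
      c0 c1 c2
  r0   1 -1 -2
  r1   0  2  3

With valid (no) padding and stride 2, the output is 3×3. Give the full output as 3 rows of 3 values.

20 28 24
1 19 35
26 9 41

Output[0,0]: The receptive field on the input at this output position is [5 10 10 / 1 9 9]. Elementwise product with the kernel and sum: 5·1 + 10·-1 + 10·-2 + 9·2 + 9·3.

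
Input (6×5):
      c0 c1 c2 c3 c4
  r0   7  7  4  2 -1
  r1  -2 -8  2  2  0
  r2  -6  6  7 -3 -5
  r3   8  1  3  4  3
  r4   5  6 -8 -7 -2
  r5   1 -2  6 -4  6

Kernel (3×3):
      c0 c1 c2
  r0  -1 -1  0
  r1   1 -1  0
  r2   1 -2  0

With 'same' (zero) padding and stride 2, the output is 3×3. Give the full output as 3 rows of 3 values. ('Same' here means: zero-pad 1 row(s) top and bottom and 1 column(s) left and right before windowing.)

-3 -9 5
-8 0 -2
-15 -4 -28

Output[0,0]: The receptive field on the zero-padded input at this output position is [0 0 0 / 0 7 7 / 0 -2 -8]. Elementwise product with the kernel and sum: 0·-1 + 0·-1 + 0·1 + 7·-1 + 0·1 + -2·-2.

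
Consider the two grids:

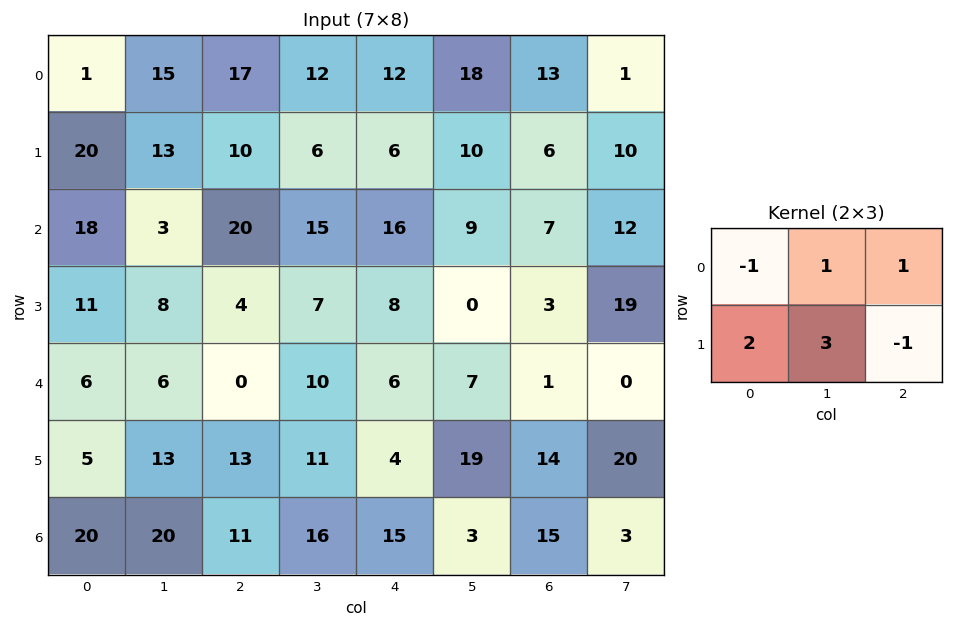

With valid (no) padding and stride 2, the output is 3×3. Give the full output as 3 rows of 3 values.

100 39 55
47 32 13
36 71 53

Output[0,0]: The receptive field on the input at this output position is [1 15 17 / 20 13 10]. Elementwise product with the kernel and sum: 1·-1 + 15·1 + 17·1 + 20·2 + 13·3 + 10·-1.
Output[0,1]: The receptive field on the input at this output position is [17 12 12 / 10 6 6]. Elementwise product with the kernel and sum: 17·-1 + 12·1 + 12·1 + 10·2 + 6·3 + 6·-1.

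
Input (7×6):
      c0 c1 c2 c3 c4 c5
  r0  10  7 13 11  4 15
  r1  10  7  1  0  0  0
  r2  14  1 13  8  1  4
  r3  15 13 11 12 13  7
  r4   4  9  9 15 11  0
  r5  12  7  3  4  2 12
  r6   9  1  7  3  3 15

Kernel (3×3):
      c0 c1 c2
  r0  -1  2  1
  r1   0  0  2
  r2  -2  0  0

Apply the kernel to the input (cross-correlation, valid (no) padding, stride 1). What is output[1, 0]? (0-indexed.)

The receptive field on the input at this output position is [10 7 1 / 14 1 13 / 15 13 11]. Elementwise product with the kernel and sum: 10·-1 + 7·2 + 1·1 + 13·2 + 15·-2.

1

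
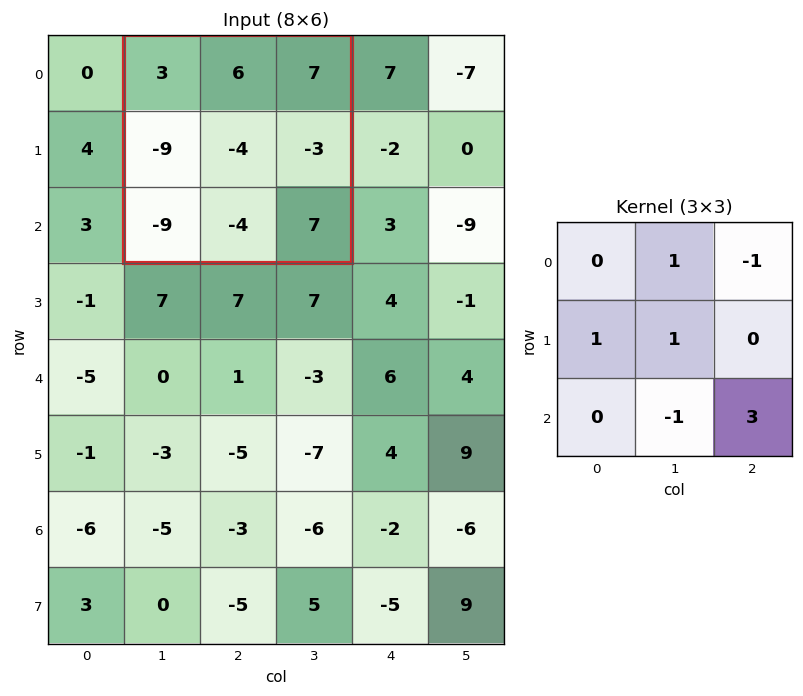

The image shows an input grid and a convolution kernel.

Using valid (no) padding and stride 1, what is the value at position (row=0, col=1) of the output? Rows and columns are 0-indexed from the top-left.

The receptive field on the input at this output position is [3 6 7 / -9 -4 -3 / -9 -4 7]. Elementwise product with the kernel and sum: 6·1 + 7·-1 + -9·1 + -4·1 + -4·-1 + 7·3.

11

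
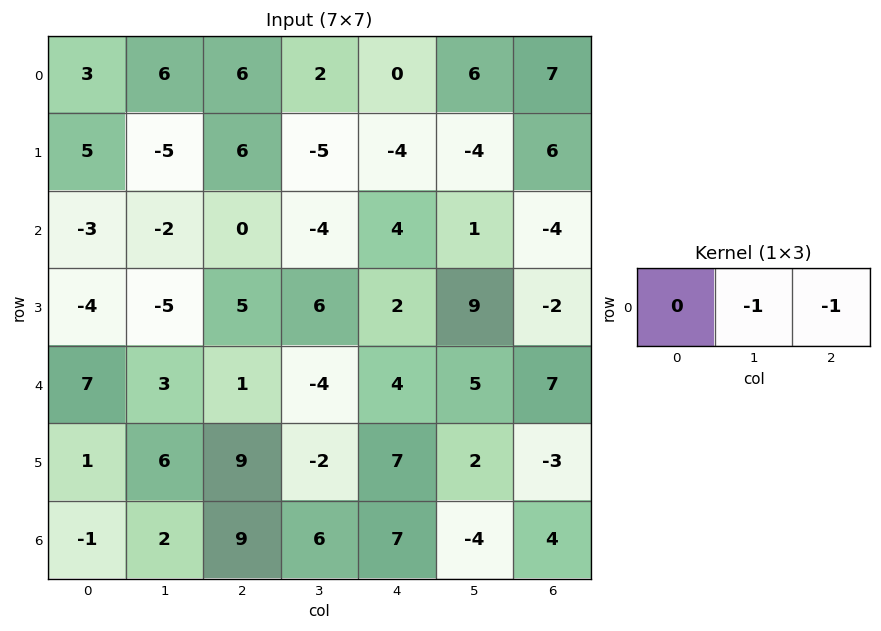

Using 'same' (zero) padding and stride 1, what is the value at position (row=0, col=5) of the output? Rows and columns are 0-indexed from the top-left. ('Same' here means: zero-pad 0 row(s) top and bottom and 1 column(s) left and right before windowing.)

The receptive field on the zero-padded input at this output position is [0 6 7]. Elementwise product with the kernel and sum: 6·-1 + 7·-1.

-13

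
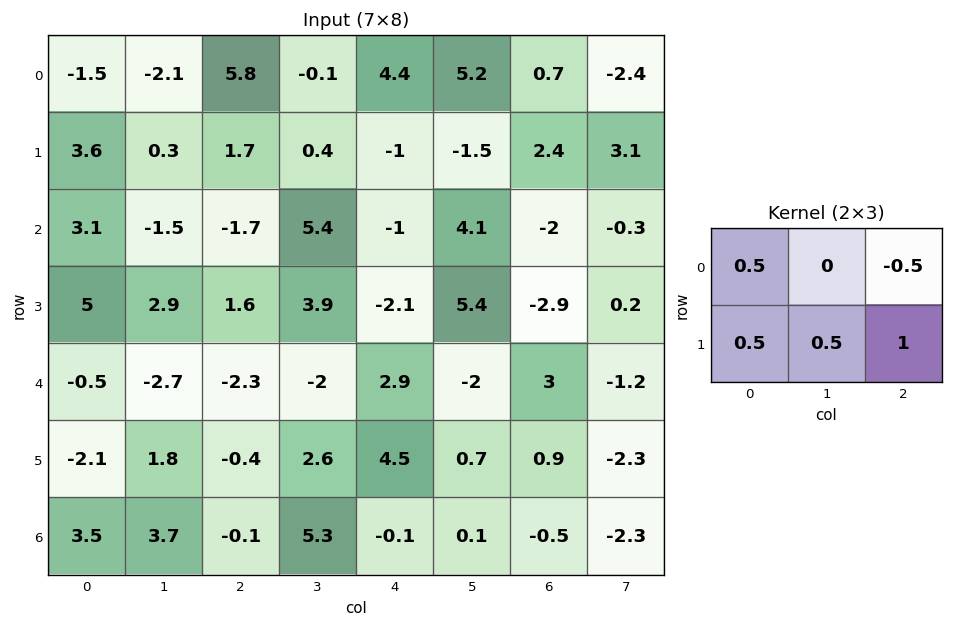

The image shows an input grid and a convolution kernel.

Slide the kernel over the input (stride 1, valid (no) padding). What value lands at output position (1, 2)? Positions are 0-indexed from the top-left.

The receptive field on the input at this output position is [1.7 0.4 -1 / -1.7 5.4 -1]. Elementwise product with the kernel and sum: 1.7·0.5 + -1·-0.5 + -1.7·0.5 + 5.4·0.5 + -1·1.

2.2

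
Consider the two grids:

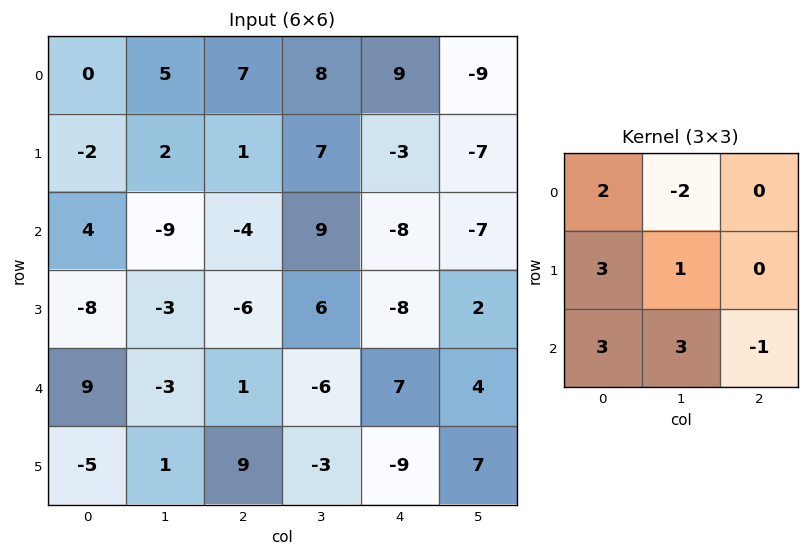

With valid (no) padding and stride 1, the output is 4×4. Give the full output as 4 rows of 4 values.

-25 -45 31 26
-32 -62 -7 31
16 -25 -60 43
-7 31 0 -26

Output[0,0]: The receptive field on the input at this output position is [0 5 7 / -2 2 1 / 4 -9 -4]. Elementwise product with the kernel and sum: 0·2 + 5·-2 + -2·3 + 2·1 + 4·3 + -9·3 + -4·-1.
Output[0,1]: The receptive field on the input at this output position is [5 7 8 / 2 1 7 / -9 -4 9]. Elementwise product with the kernel and sum: 5·2 + 7·-2 + 2·3 + 1·1 + -9·3 + -4·3 + 9·-1.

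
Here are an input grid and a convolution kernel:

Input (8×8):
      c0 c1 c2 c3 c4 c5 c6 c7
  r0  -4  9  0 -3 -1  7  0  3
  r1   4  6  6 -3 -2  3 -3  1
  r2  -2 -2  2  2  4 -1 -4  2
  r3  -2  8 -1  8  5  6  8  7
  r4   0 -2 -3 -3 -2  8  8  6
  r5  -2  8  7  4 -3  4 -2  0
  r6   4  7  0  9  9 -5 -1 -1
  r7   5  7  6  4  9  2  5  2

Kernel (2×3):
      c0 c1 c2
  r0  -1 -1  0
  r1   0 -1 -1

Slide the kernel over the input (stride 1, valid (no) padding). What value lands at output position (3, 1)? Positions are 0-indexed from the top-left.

-1

The receptive field on the input at this output position is [8 -1 8 / -2 -3 -3]. Elementwise product with the kernel and sum: 8·-1 + -1·-1 + -3·-1 + -3·-1.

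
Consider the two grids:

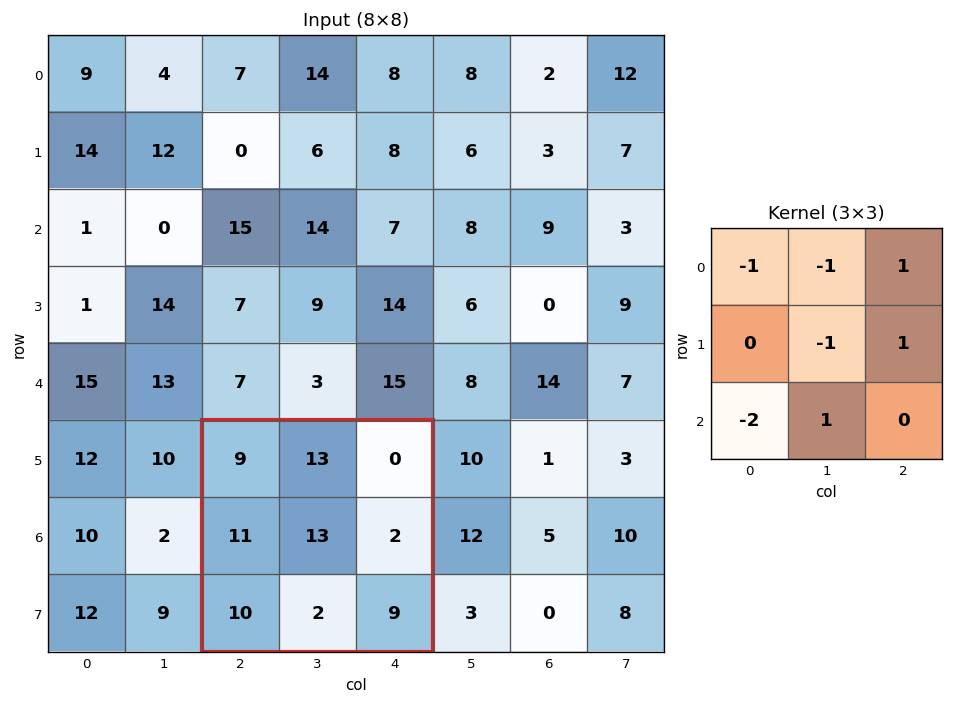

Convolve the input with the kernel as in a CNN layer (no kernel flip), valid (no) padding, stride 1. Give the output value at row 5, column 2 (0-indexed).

The receptive field on the input at this output position is [9 13 0 / 11 13 2 / 10 2 9]. Elementwise product with the kernel and sum: 9·-1 + 13·-1 + 0·1 + 13·-1 + 2·1 + 10·-2 + 2·1.

-51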